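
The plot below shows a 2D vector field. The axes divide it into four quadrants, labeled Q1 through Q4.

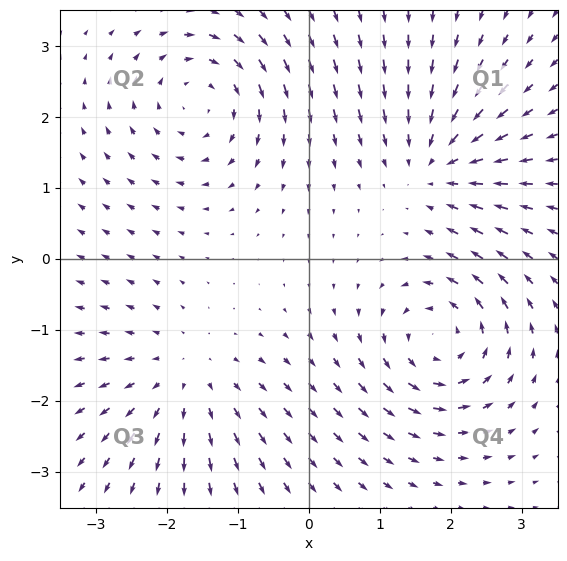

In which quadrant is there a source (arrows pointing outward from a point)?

The source sits at approximately (-1.8, -1.7), which lies in quadrant Q3. The divergence there is about +4, positive as expected for a source.

Q3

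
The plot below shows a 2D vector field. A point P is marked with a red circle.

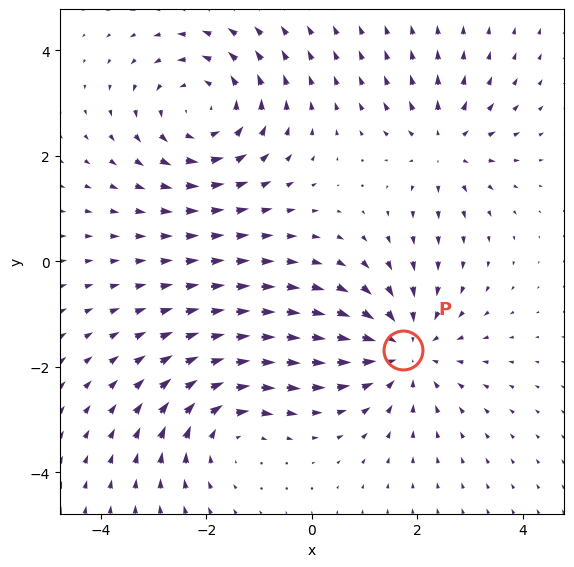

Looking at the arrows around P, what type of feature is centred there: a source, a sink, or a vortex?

sink

At P (1.7, -1.7) the arrows converge inward. Divergence about -4, curl ≈0 — negative divergence with near-zero curl is a sink.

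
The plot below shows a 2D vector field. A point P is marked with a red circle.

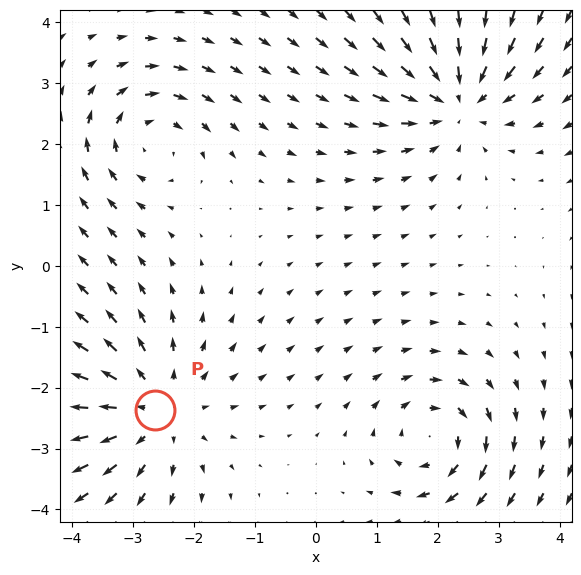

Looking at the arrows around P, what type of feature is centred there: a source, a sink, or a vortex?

source

At P (-2.6, -2.4) the arrows spread outward. Divergence about +4, curl ≈0 — positive divergence with near-zero curl is a source.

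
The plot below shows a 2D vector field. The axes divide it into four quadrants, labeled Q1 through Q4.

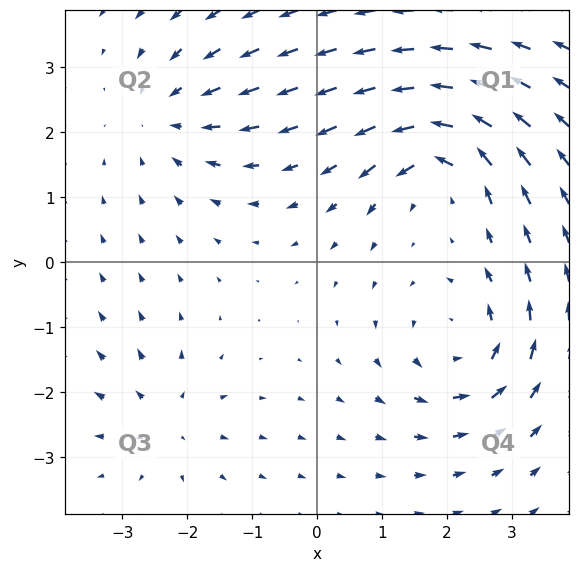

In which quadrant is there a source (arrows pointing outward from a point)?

Q3

The source sits at approximately (-2.3, -2.4), which lies in quadrant Q3. The divergence there is about +4, positive as expected for a source.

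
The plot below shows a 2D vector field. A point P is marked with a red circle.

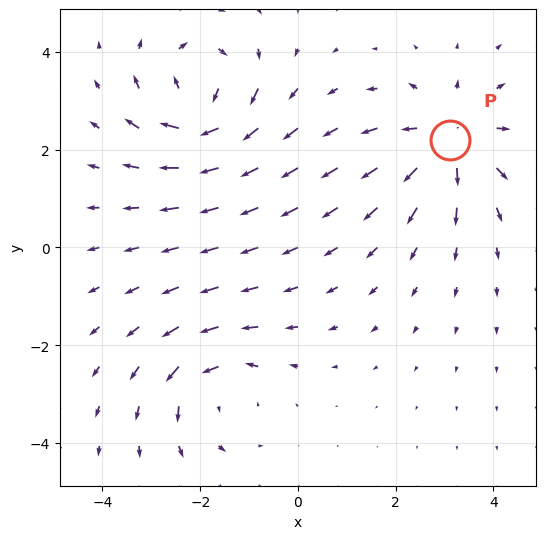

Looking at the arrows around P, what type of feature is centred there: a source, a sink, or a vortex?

At P (3.1, 2.2) the arrows spread outward. Divergence about +5, curl ≈0 — positive divergence with near-zero curl is a source.

source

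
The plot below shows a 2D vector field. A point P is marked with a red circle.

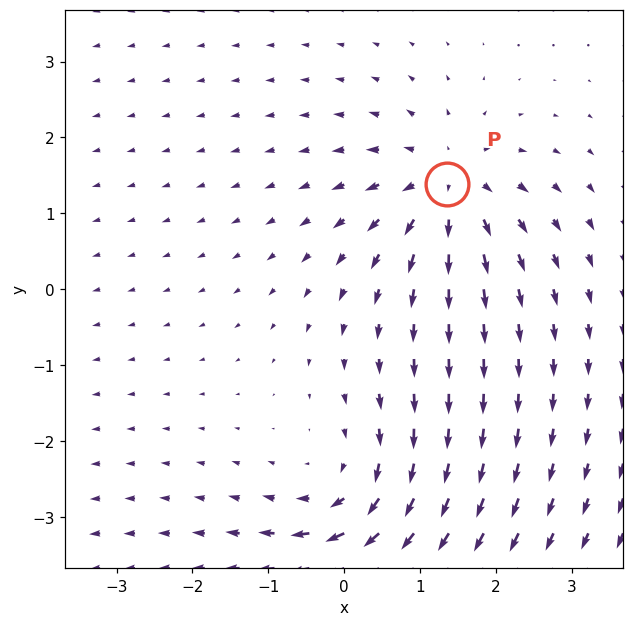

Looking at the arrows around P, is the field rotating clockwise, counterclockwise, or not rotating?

Near P at (1.4, 1.4) the arrows show no circulation. The curl there is ≈0.

not rotating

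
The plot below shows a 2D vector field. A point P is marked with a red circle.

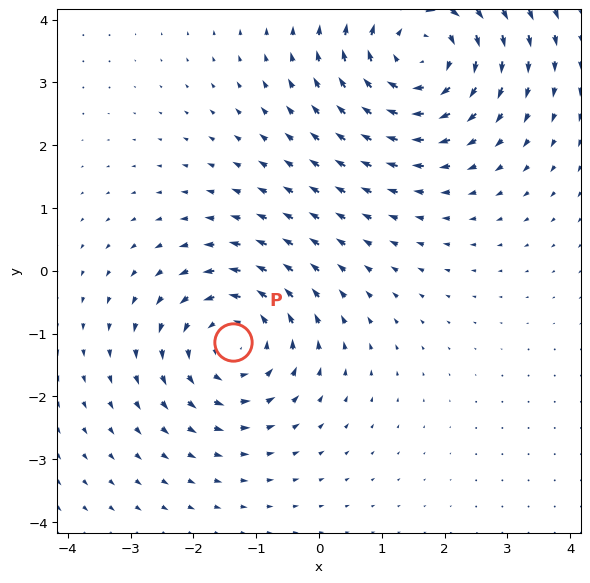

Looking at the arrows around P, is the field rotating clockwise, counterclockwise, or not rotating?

counterclockwise

Near P at (-1.4, -1.1) the arrows circulate counterclockwise. The curl (z-component) there is about +3; positive curl means counterclockwise rotation.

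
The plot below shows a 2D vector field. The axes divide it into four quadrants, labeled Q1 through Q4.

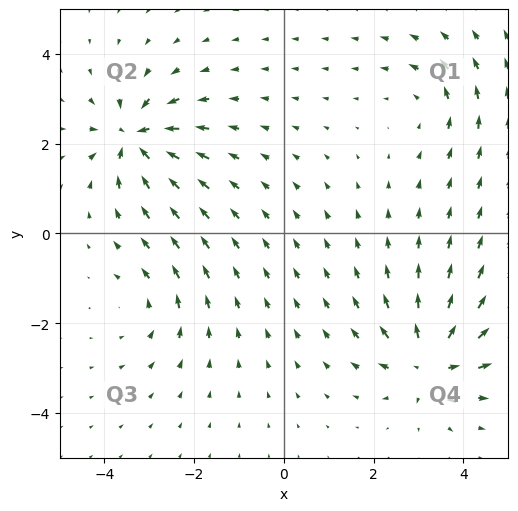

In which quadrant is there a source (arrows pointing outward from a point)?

Q4

The source sits at approximately (3.3, -2.8), which lies in quadrant Q4. The divergence there is about +6, positive as expected for a source.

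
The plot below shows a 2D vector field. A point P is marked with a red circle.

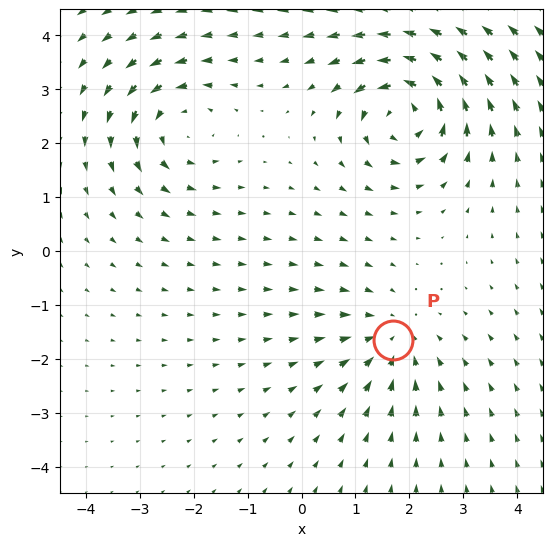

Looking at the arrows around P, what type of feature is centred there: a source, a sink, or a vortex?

At P (1.7, -1.7) the arrows converge inward. Divergence about -3, curl ≈0 — negative divergence with near-zero curl is a sink.

sink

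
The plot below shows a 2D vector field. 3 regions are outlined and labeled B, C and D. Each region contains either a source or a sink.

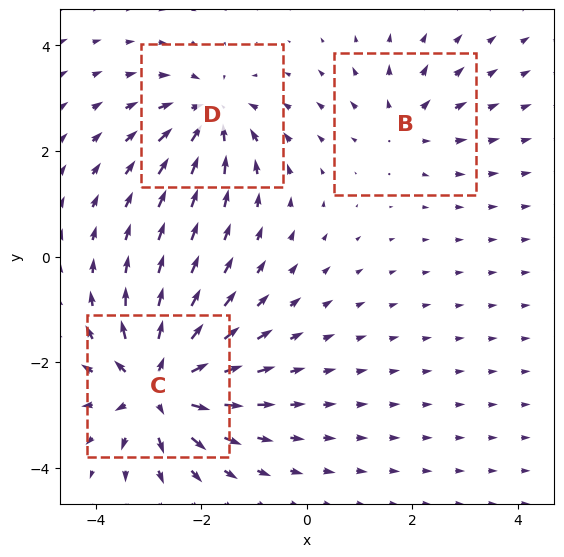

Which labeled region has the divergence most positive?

Divergence at each region's feature centre — B: about +3, C: about +6, D: about -4. Region C is most positive.

C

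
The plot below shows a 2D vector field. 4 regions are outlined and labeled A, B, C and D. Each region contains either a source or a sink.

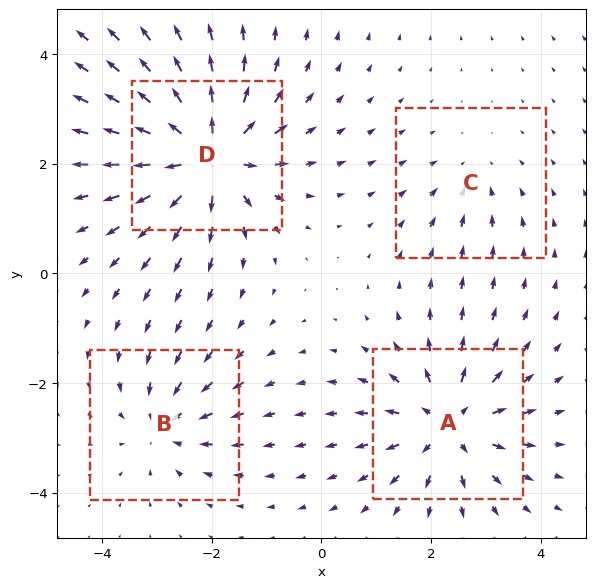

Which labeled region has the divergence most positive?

Divergence at each region's feature centre — A: about +6, B: about -4, C: about -2, D: about +7. Region D is most positive.

D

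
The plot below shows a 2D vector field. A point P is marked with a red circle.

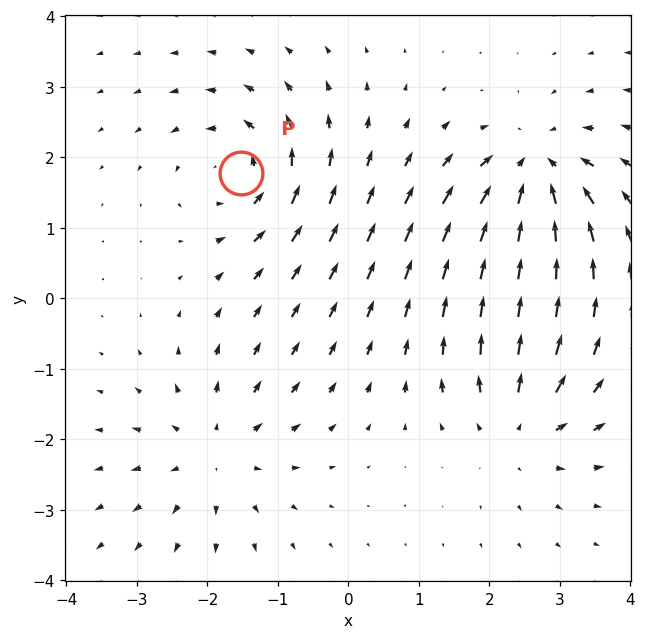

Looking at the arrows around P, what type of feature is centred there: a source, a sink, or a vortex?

At P (-1.5, 1.8) the arrows circulate counterclockwise. Divergence ≈0, curl about +6 — near-zero divergence with nonzero curl is a vortex.

vortex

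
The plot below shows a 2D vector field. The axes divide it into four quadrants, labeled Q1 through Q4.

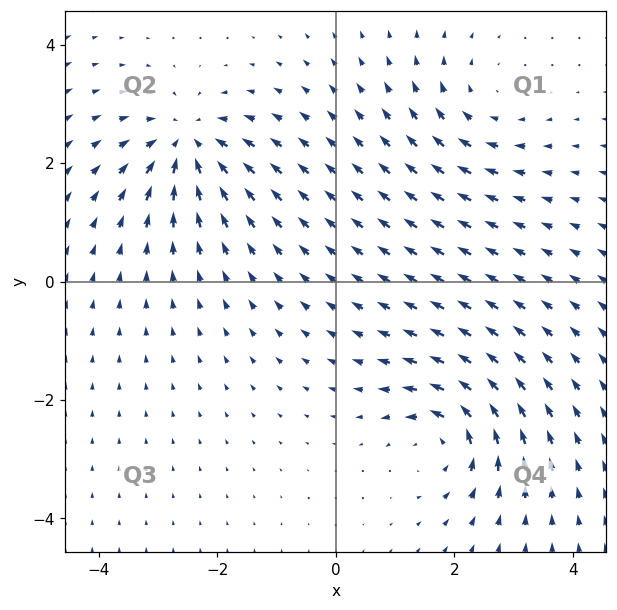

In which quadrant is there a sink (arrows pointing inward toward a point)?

The sink sits at approximately (-2.5, 2.3), which lies in quadrant Q2. The divergence there is about -6, negative as expected for a sink.

Q2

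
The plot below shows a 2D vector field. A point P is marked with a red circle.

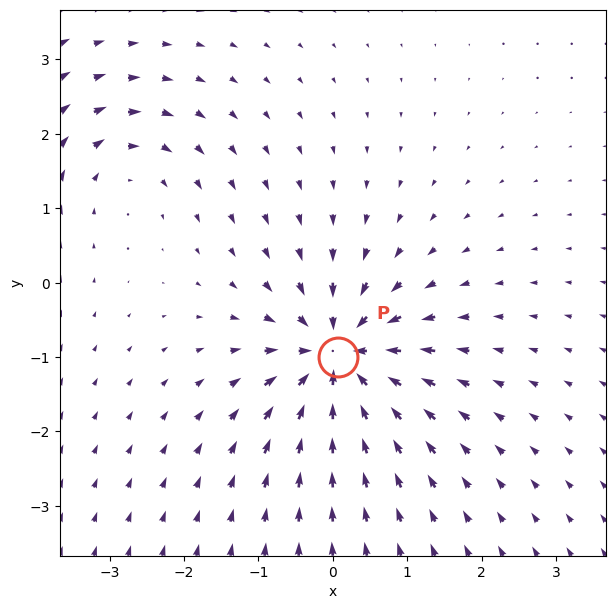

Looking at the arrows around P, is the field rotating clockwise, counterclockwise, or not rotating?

Near P at (0.1, -1.0) the arrows show no circulation. The curl there is ≈0.

not rotating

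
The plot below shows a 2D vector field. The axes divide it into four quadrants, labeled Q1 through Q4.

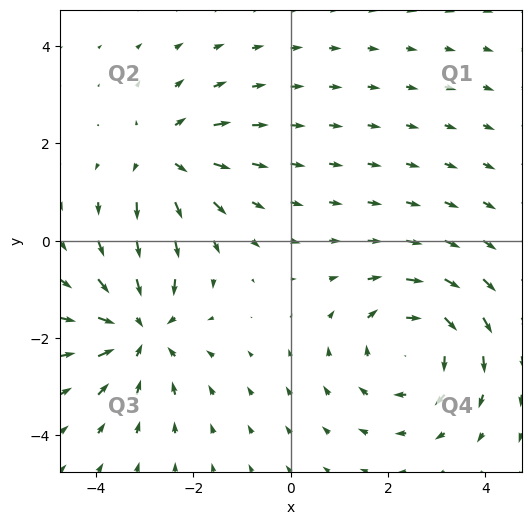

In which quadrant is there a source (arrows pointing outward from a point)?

The source sits at approximately (-2.6, 1.7), which lies in quadrant Q2. The divergence there is about +3, positive as expected for a source.

Q2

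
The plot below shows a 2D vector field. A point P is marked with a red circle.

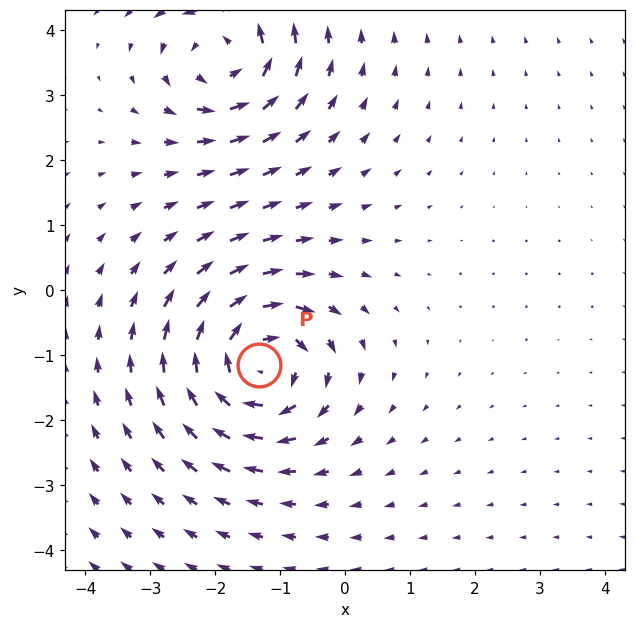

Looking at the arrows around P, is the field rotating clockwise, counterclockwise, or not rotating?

Near P at (-1.3, -1.1) the arrows circulate clockwise. The curl (z-component) there is about -4; negative curl means clockwise rotation.

clockwise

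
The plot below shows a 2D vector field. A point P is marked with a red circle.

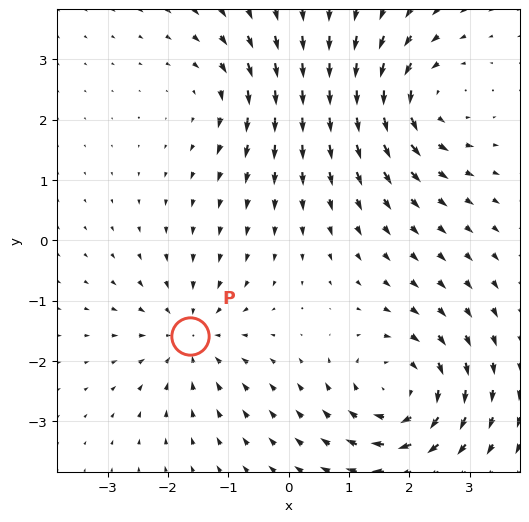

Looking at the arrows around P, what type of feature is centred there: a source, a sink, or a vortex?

At P (-1.6, -1.6) the arrows converge inward. Divergence about -4, curl ≈0 — negative divergence with near-zero curl is a sink.

sink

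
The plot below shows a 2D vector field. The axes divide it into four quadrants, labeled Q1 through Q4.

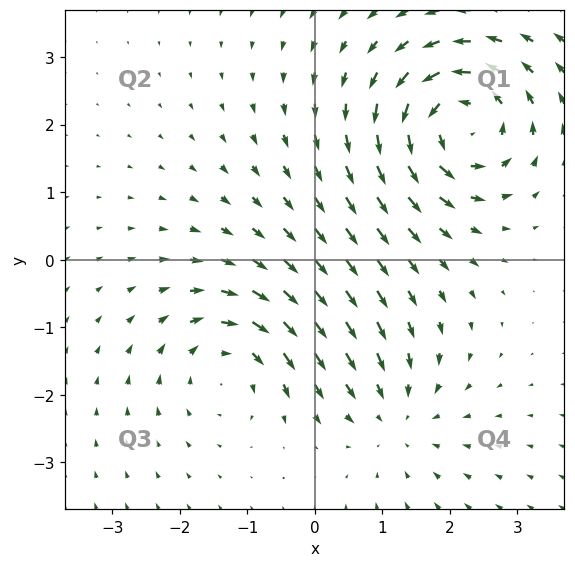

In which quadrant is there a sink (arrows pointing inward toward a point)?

Q4

The sink sits at approximately (1.2, -2.3), which lies in quadrant Q4. The divergence there is about -3, negative as expected for a sink.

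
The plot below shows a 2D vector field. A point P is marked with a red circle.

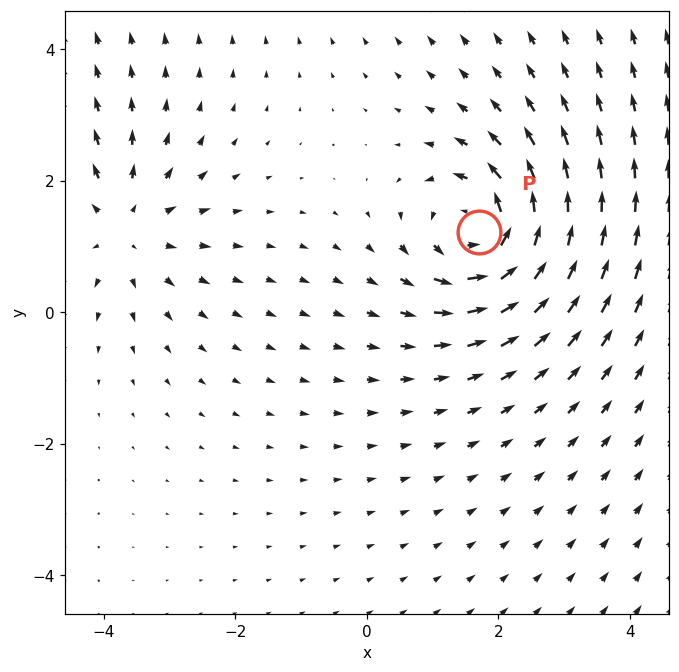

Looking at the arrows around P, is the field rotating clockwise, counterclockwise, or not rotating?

counterclockwise

Near P at (1.7, 1.2) the arrows circulate counterclockwise. The curl (z-component) there is about +5; positive curl means counterclockwise rotation.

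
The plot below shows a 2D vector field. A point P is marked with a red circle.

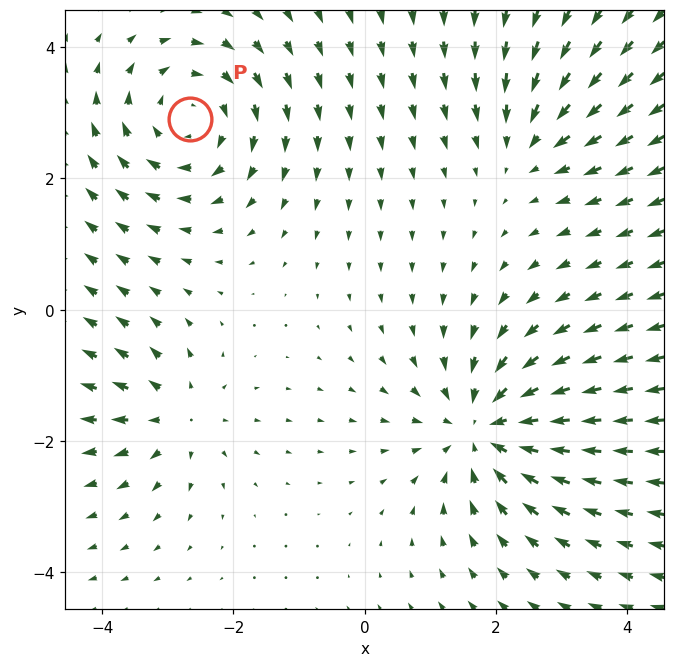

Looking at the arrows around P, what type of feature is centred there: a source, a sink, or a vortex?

At P (-2.7, 2.9) the arrows circulate clockwise. Divergence ≈0, curl about -4 — near-zero divergence with nonzero curl is a vortex.

vortex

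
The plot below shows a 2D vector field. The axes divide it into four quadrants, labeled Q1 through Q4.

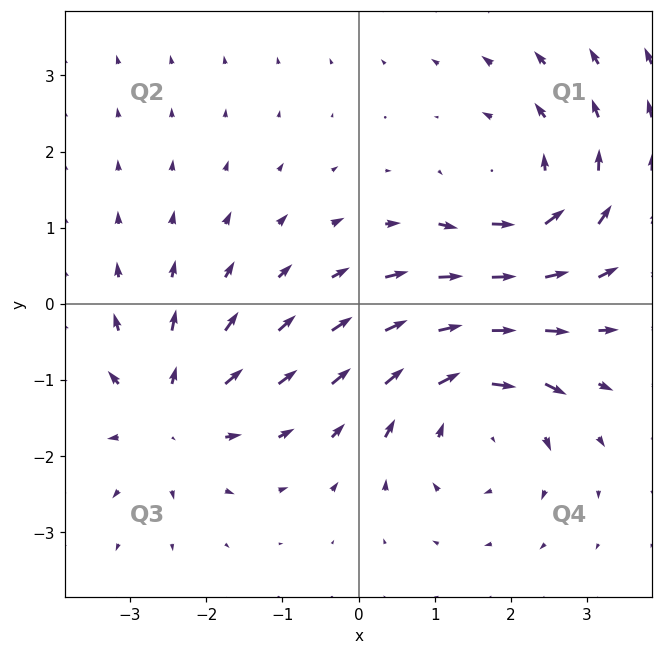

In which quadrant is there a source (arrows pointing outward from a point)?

Q3

The source sits at approximately (-2.5, -1.4), which lies in quadrant Q3. The divergence there is about +4, positive as expected for a source.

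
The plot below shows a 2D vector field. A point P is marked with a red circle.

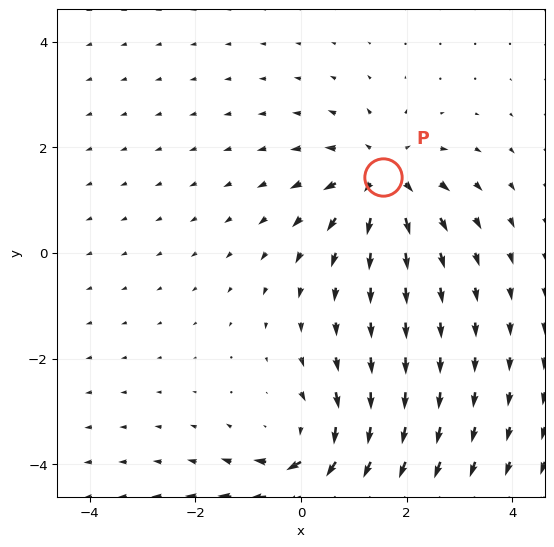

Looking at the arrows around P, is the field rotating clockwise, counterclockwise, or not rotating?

Near P at (1.5, 1.4) the arrows show no circulation. The curl there is ≈0.

not rotating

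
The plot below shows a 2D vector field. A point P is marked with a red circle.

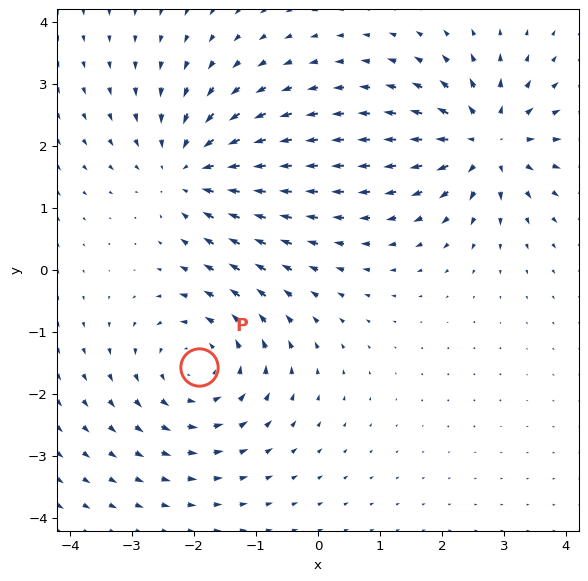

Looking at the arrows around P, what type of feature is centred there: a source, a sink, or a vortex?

At P (-1.9, -1.6) the arrows circulate counterclockwise. Divergence ≈0, curl about +4 — near-zero divergence with nonzero curl is a vortex.

vortex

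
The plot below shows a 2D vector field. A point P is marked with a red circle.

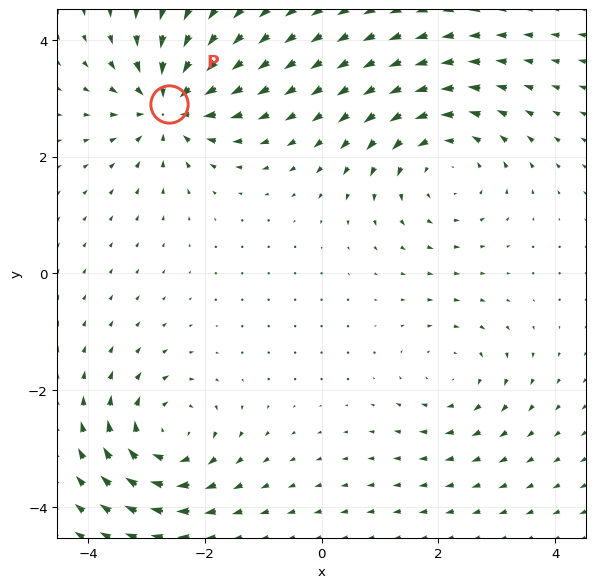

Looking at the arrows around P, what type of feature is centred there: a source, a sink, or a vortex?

sink

At P (-2.6, 2.9) the arrows converge inward. Divergence about -6, curl ≈0 — negative divergence with near-zero curl is a sink.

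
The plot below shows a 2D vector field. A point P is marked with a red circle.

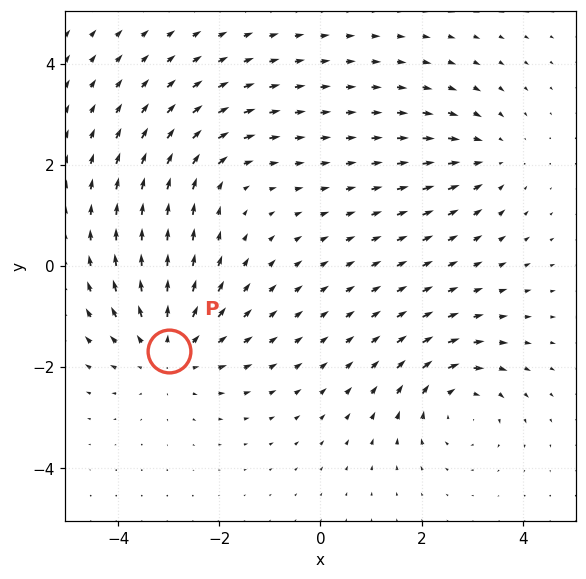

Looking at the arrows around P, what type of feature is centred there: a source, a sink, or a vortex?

At P (-3.0, -1.7) the arrows spread outward. Divergence about +4, curl ≈0 — positive divergence with near-zero curl is a source.

source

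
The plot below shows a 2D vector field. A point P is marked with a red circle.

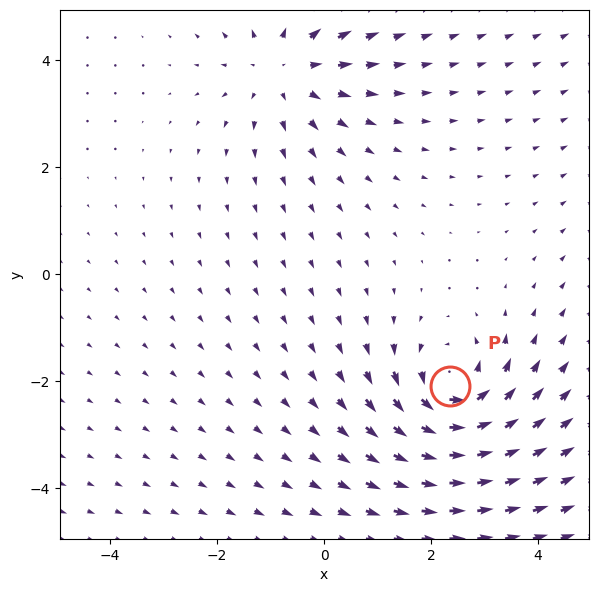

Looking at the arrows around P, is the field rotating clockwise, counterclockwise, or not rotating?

Near P at (2.4, -2.1) the arrows circulate counterclockwise. The curl (z-component) there is about +4; positive curl means counterclockwise rotation.

counterclockwise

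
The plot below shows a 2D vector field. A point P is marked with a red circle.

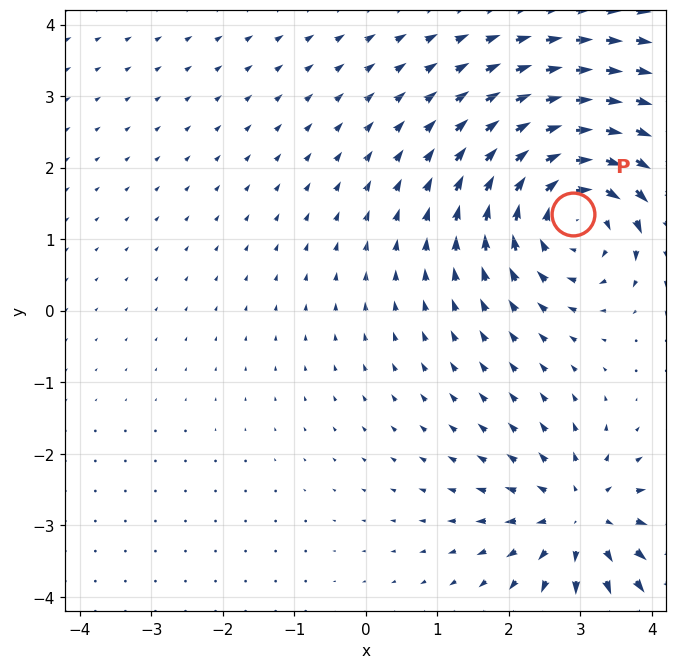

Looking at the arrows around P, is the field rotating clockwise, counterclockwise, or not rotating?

clockwise

Near P at (2.9, 1.3) the arrows circulate clockwise. The curl (z-component) there is about -5; negative curl means clockwise rotation.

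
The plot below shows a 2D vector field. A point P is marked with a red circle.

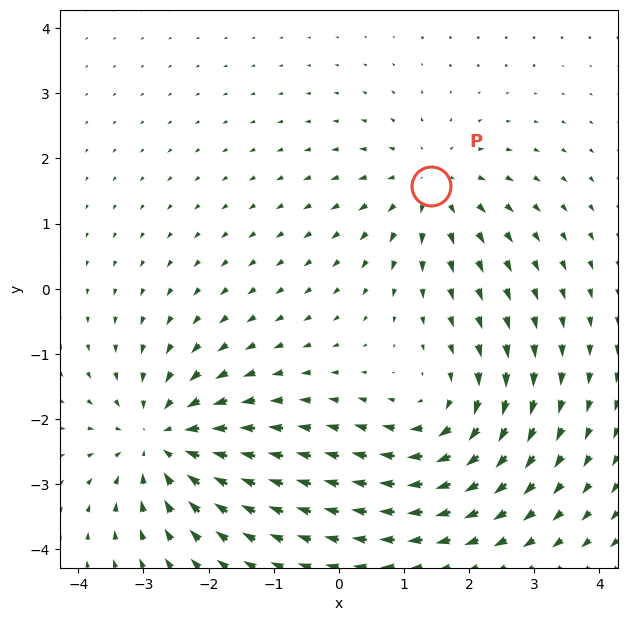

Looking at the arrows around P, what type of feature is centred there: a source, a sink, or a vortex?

source

At P (1.4, 1.6) the arrows spread outward. Divergence about +4, curl ≈0 — positive divergence with near-zero curl is a source.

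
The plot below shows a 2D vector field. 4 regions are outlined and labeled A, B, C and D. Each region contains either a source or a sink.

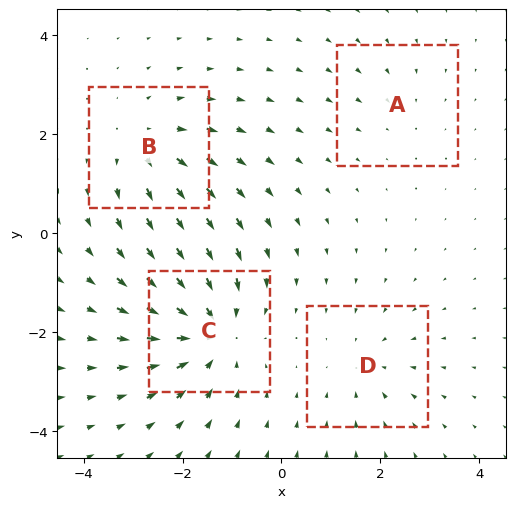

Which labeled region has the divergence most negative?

C

Divergence at each region's feature centre — A: about -2, B: about +5, C: about -7, D: about -3. Region C is most negative.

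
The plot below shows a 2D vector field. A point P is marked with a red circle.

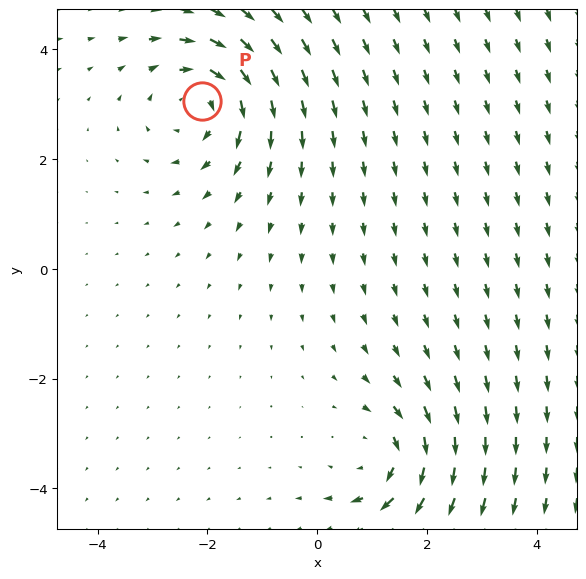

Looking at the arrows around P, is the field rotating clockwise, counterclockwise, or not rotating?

Near P at (-2.1, 3.0) the arrows circulate clockwise. The curl (z-component) there is about -4; negative curl means clockwise rotation.

clockwise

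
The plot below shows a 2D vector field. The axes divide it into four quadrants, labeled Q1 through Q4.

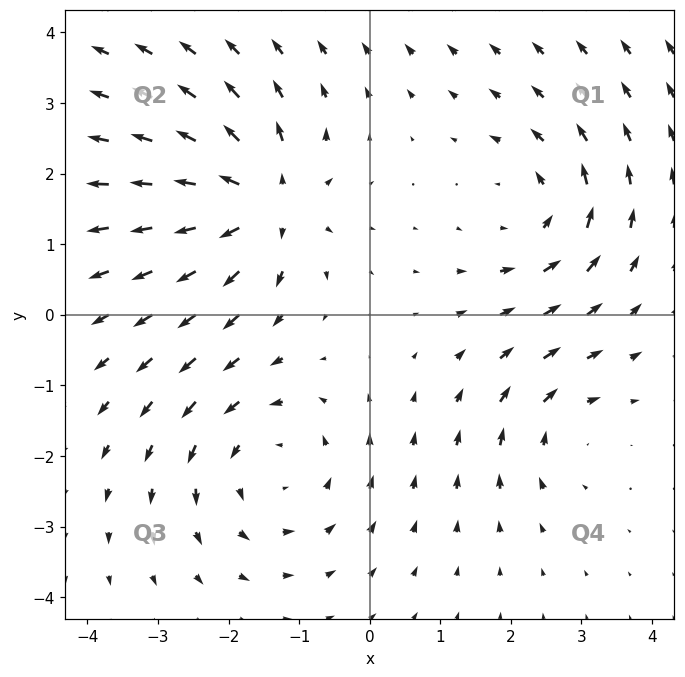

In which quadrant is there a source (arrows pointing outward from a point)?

The source sits at approximately (-1.5, 1.6), which lies in quadrant Q2. The divergence there is about +6, positive as expected for a source.

Q2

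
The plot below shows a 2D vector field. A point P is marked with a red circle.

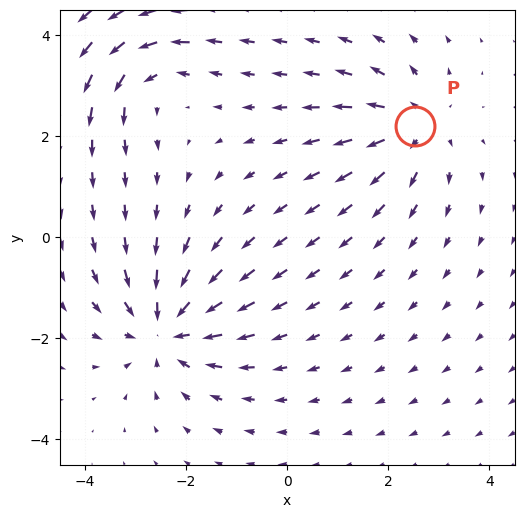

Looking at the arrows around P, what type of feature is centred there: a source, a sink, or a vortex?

At P (2.5, 2.2) the arrows spread outward. Divergence about +3, curl ≈0 — positive divergence with near-zero curl is a source.

source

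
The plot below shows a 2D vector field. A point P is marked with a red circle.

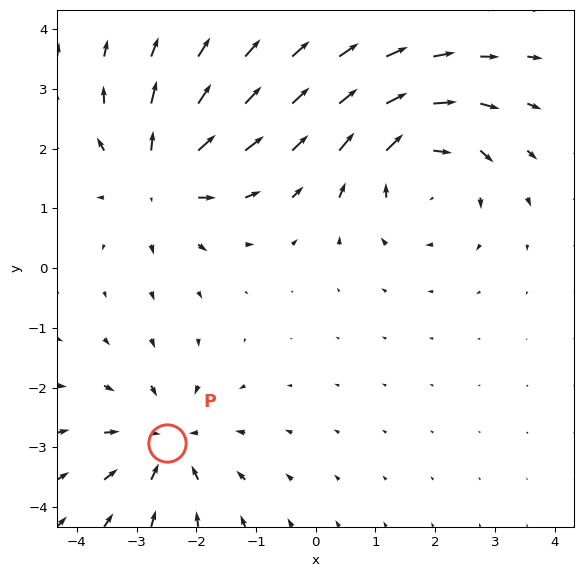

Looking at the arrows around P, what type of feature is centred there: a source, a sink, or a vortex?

At P (-2.5, -2.9) the arrows converge inward. Divergence about -4, curl ≈0 — negative divergence with near-zero curl is a sink.

sink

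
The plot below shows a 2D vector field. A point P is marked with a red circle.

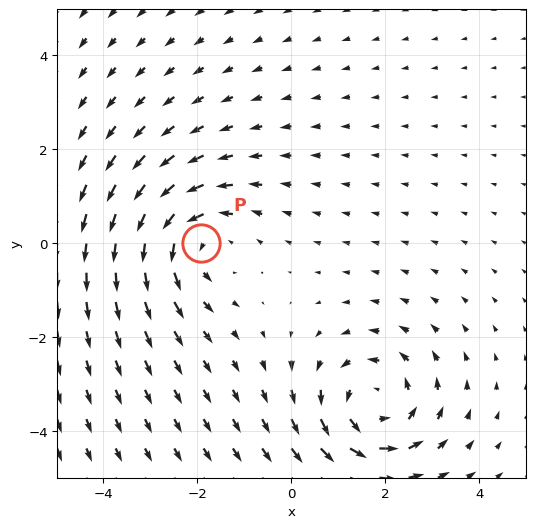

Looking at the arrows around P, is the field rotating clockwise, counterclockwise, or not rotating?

Near P at (-1.9, 0.0) the arrows circulate counterclockwise. The curl (z-component) there is about +3; positive curl means counterclockwise rotation.

counterclockwise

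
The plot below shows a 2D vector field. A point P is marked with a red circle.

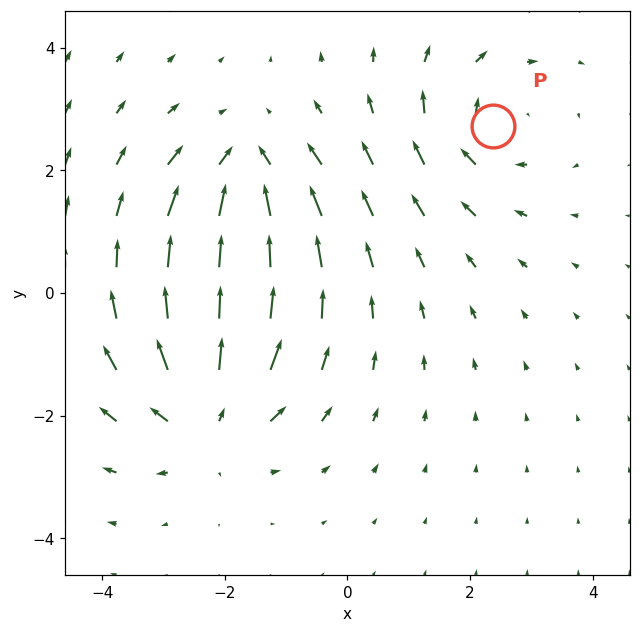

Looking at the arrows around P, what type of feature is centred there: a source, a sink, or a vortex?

At P (2.4, 2.7) the arrows circulate clockwise. Divergence ≈0, curl about -3 — near-zero divergence with nonzero curl is a vortex.

vortex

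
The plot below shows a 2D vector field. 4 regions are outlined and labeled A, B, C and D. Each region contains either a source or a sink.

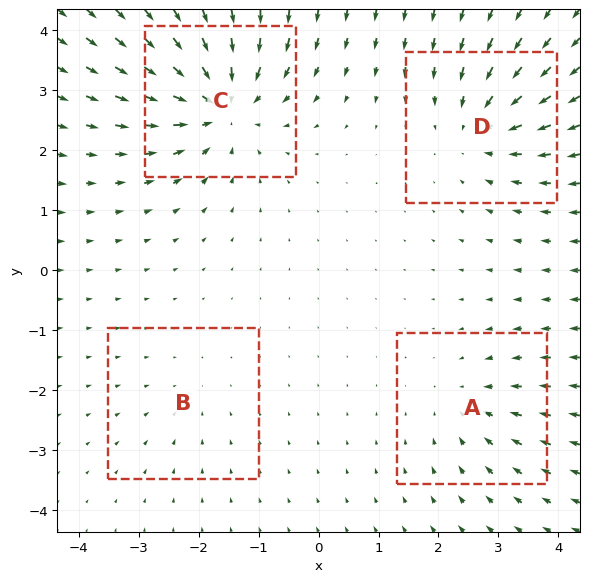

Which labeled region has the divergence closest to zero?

Divergence at each region's feature centre — A: about -3, B: about -2, C: about -8, D: about -5. Region B is closest to zero.

B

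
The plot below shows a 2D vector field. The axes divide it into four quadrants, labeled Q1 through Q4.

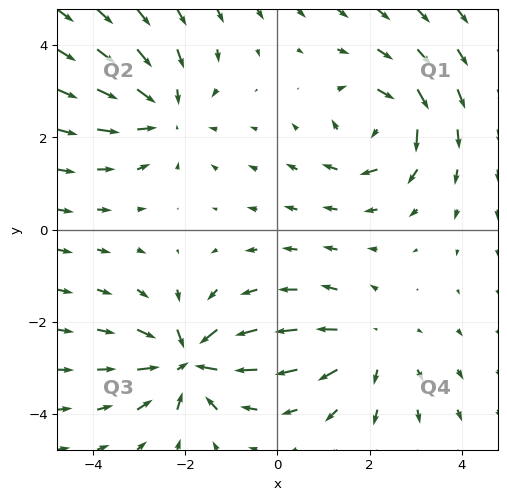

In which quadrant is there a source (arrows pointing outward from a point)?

The source sits at approximately (2.0, -2.5), which lies in quadrant Q4. The divergence there is about +2, positive as expected for a source.

Q4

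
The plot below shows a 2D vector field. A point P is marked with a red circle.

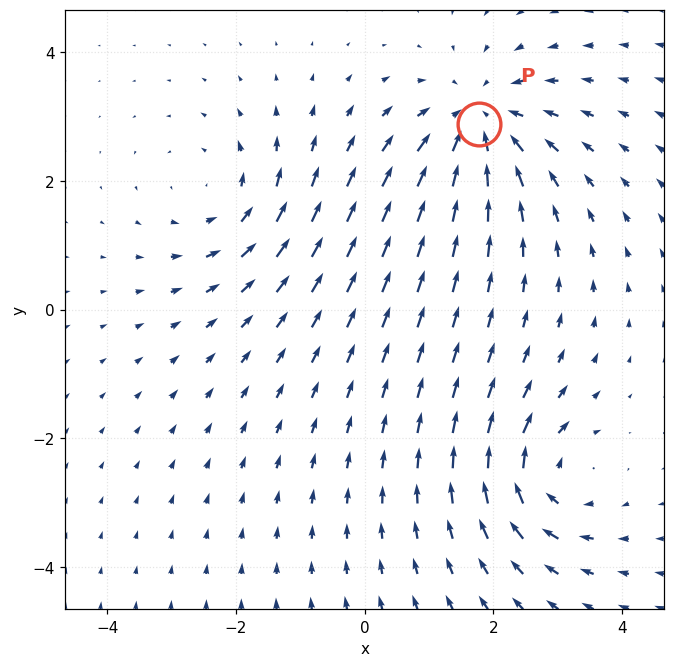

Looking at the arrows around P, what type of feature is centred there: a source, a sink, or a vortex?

At P (1.8, 2.9) the arrows converge inward. Divergence about -5, curl ≈0 — negative divergence with near-zero curl is a sink.

sink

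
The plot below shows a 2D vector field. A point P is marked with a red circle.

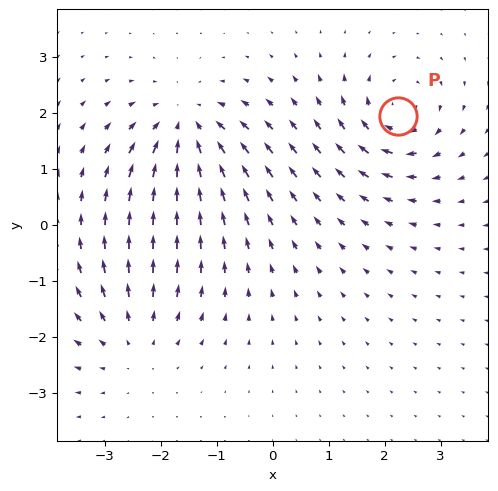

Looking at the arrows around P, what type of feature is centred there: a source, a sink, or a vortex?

At P (2.2, 1.9) the arrows circulate clockwise. Divergence ≈0, curl about -6 — near-zero divergence with nonzero curl is a vortex.

vortex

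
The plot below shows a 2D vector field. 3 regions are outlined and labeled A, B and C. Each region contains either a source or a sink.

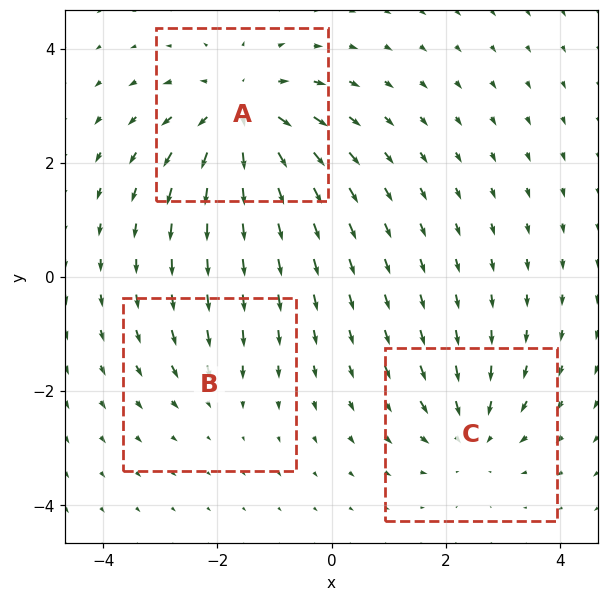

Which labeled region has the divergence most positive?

Divergence at each region's feature centre — A: about +5, B: about -2, C: about -3. Region A is most positive.

A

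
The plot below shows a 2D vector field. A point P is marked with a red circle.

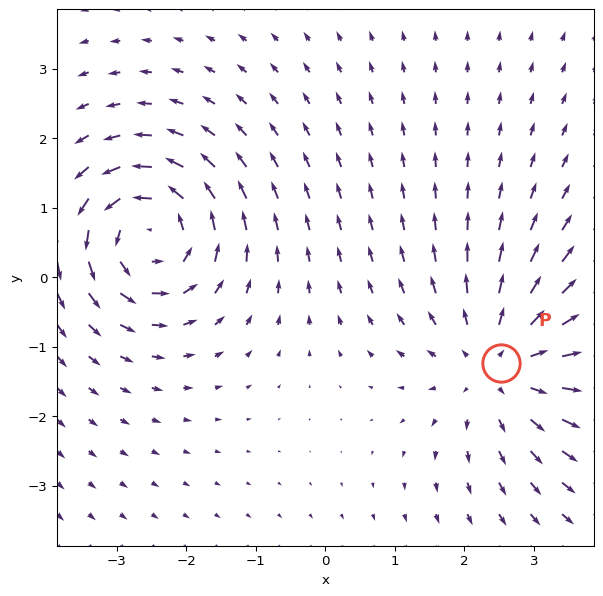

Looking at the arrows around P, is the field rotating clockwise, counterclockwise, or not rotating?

not rotating

Near P at (2.5, -1.2) the arrows show no circulation. The curl there is ≈0.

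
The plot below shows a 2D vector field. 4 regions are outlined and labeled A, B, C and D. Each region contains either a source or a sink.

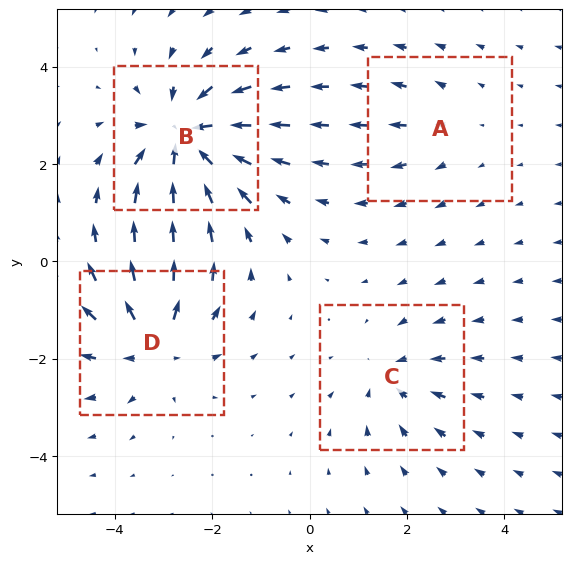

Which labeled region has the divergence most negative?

B

Divergence at each region's feature centre — A: about +2, B: about -7, C: about -3, D: about +5. Region B is most negative.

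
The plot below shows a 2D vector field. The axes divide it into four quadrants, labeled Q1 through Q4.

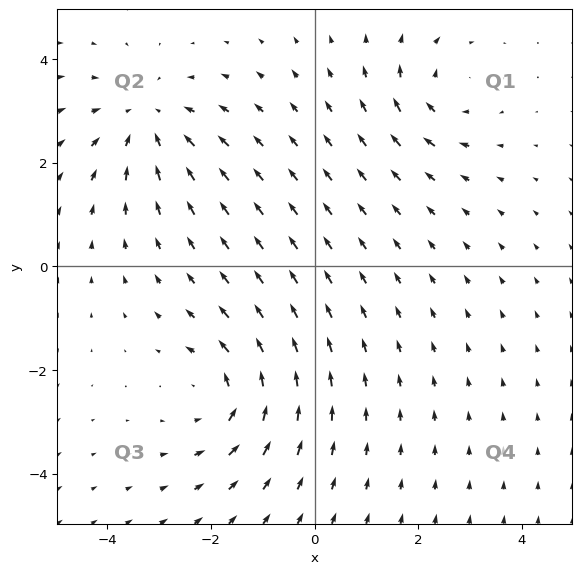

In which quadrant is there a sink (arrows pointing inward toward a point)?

Q2

The sink sits at approximately (-3.2, 2.8), which lies in quadrant Q2. The divergence there is about -4, negative as expected for a sink.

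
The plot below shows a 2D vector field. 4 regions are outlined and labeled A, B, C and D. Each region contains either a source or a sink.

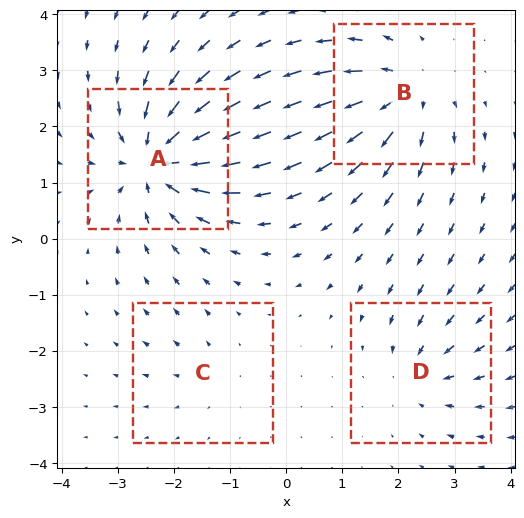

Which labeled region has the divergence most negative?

Divergence at each region's feature centre — A: about -8, B: about +6, C: about +2, D: about -4. Region A is most negative.

A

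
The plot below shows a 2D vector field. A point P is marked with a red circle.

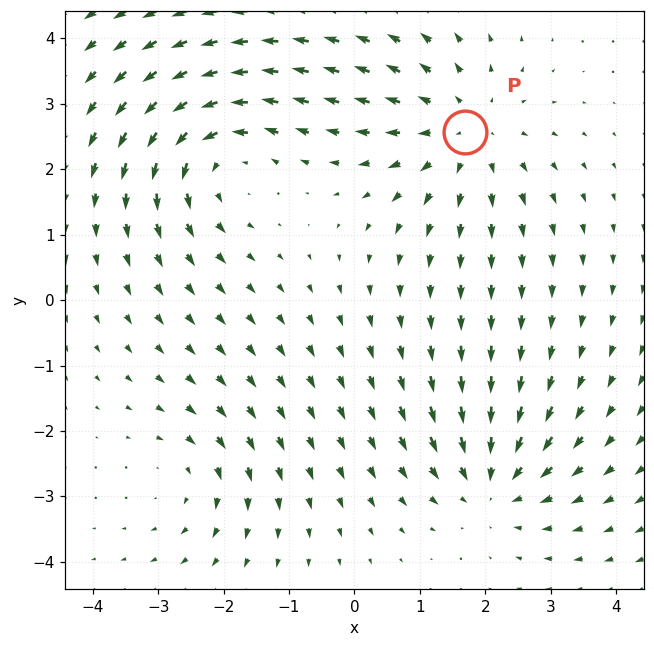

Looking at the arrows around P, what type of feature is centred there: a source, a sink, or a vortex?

source

At P (1.7, 2.6) the arrows spread outward. Divergence about +4, curl ≈0 — positive divergence with near-zero curl is a source.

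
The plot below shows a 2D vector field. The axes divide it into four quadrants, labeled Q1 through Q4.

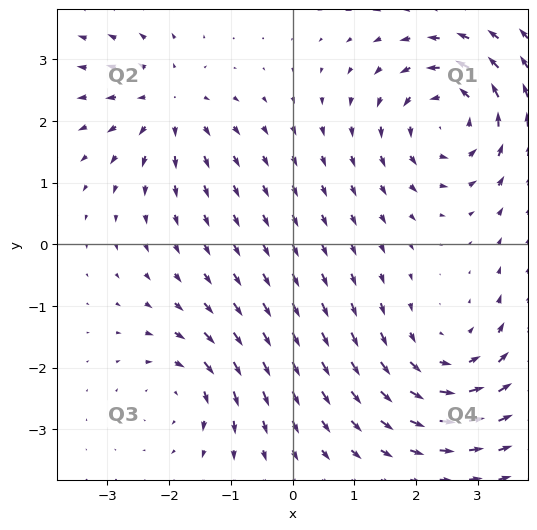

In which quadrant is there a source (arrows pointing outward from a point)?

Q2

The source sits at approximately (-2.0, 2.3), which lies in quadrant Q2. The divergence there is about +5, positive as expected for a source.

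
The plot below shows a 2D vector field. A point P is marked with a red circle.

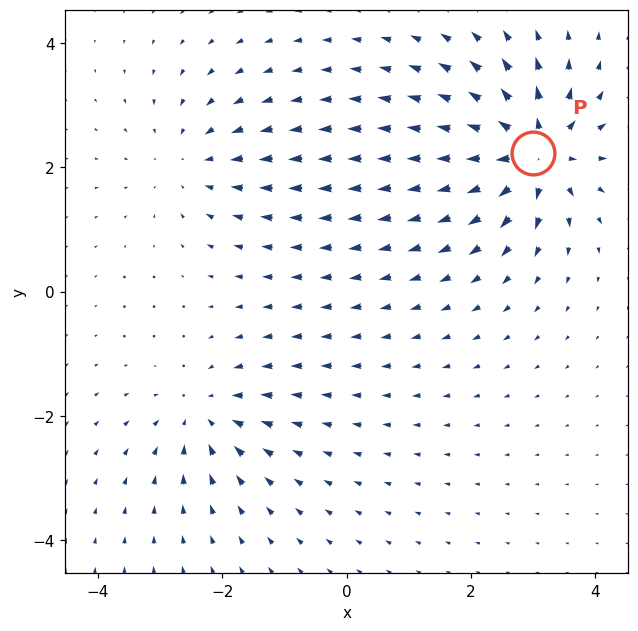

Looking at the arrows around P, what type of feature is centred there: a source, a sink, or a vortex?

At P (3.0, 2.2) the arrows spread outward. Divergence about +7, curl ≈0 — positive divergence with near-zero curl is a source.

source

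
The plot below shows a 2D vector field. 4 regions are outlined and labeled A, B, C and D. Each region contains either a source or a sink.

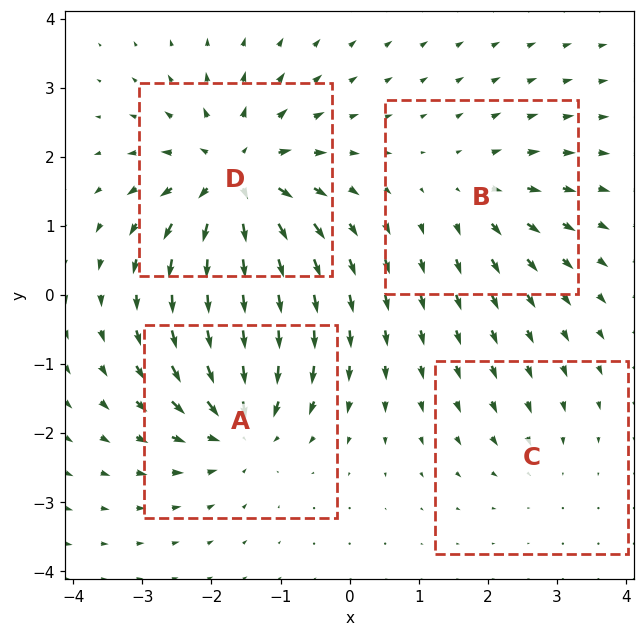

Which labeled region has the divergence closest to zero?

Divergence at each region's feature centre — A: about -6, B: about +4, C: about -2, D: about +8. Region C is closest to zero.

C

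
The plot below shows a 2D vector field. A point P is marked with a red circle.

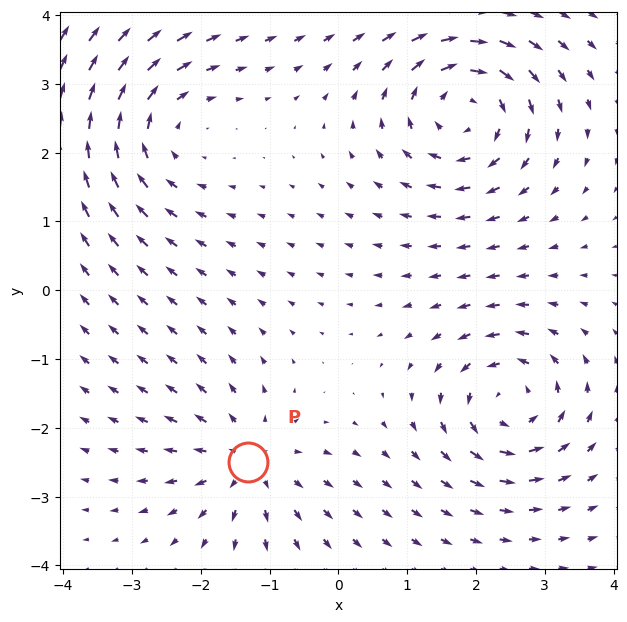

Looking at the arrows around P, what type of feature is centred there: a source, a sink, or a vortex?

source

At P (-1.3, -2.5) the arrows spread outward. Divergence about +4, curl ≈0 — positive divergence with near-zero curl is a source.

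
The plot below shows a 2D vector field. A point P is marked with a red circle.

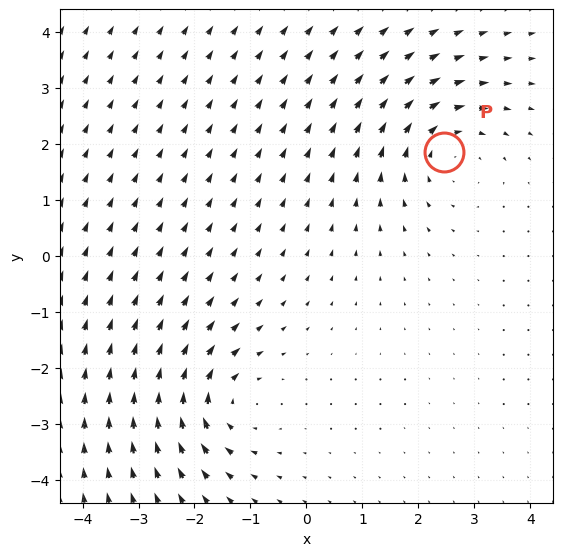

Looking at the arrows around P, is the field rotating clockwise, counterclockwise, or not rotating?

Near P at (2.5, 1.9) the arrows circulate clockwise. The curl (z-component) there is about -3; negative curl means clockwise rotation.

clockwise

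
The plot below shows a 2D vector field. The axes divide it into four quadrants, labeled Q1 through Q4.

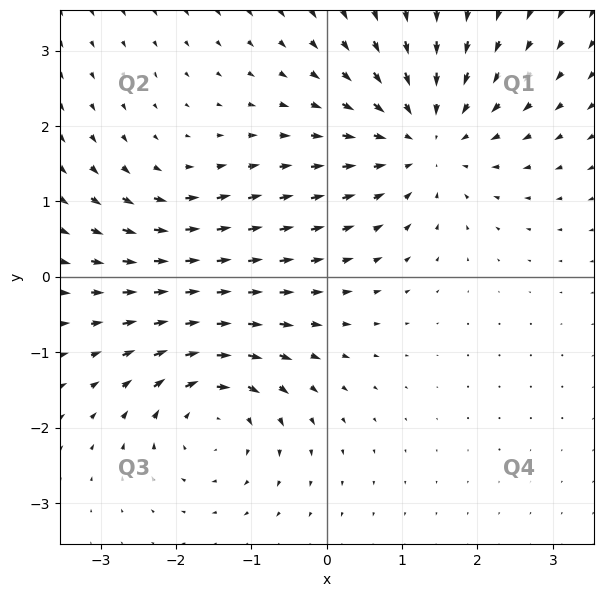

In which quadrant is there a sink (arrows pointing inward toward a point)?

The sink sits at approximately (1.3, 1.8), which lies in quadrant Q1. The divergence there is about -4, negative as expected for a sink.

Q1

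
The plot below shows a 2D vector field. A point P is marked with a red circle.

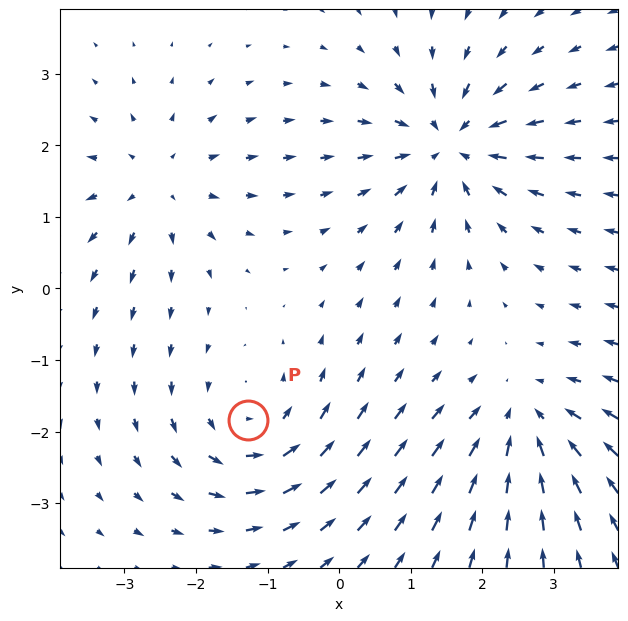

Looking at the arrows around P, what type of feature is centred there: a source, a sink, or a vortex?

vortex

At P (-1.3, -1.8) the arrows circulate counterclockwise. Divergence ≈0, curl about +4 — near-zero divergence with nonzero curl is a vortex.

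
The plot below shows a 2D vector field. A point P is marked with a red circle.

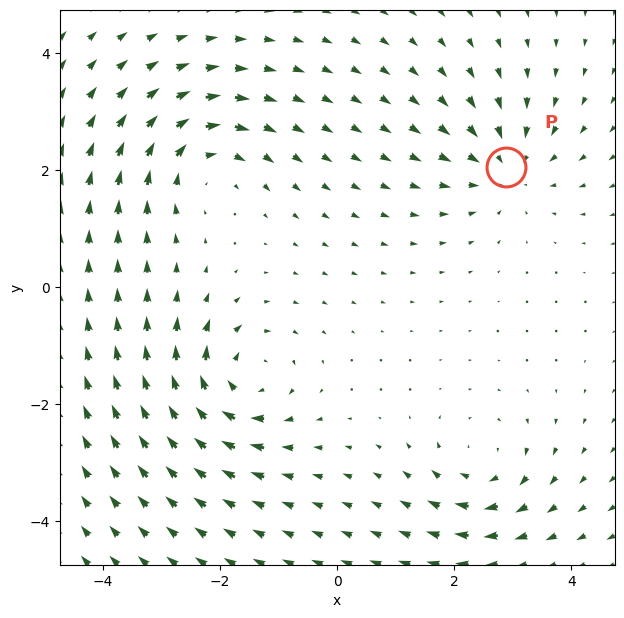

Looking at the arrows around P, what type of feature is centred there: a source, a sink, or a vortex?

sink

At P (2.9, 2.1) the arrows converge inward. Divergence about -3, curl ≈0 — negative divergence with near-zero curl is a sink.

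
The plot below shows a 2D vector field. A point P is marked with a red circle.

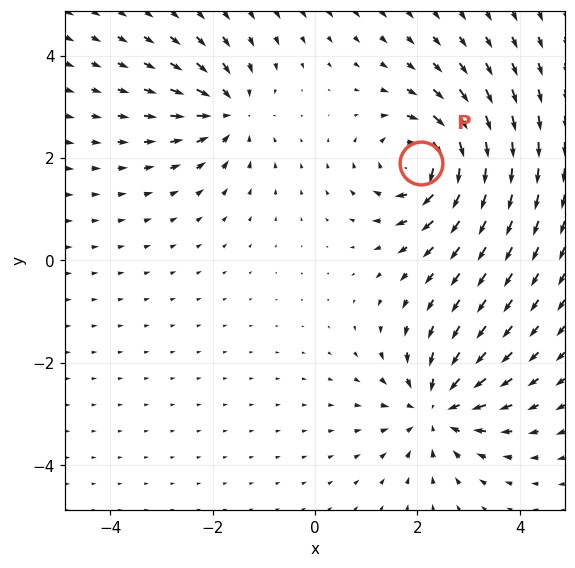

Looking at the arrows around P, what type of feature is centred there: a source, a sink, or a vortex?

At P (2.1, 1.9) the arrows circulate clockwise. Divergence ≈0, curl about -5 — near-zero divergence with nonzero curl is a vortex.

vortex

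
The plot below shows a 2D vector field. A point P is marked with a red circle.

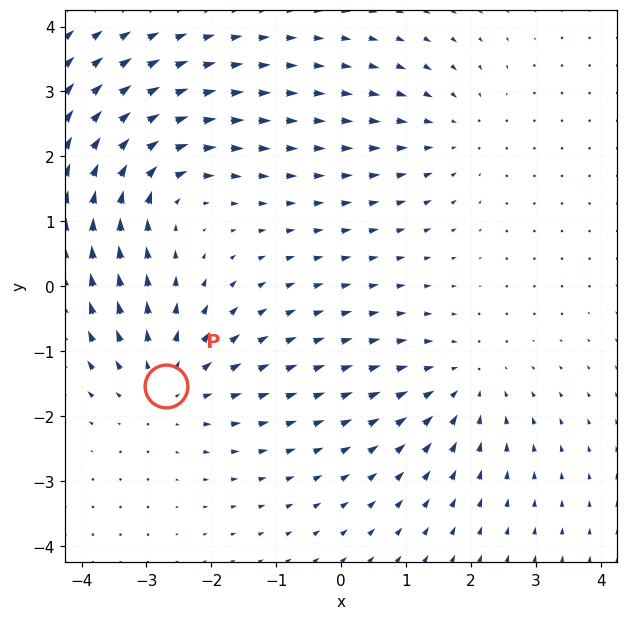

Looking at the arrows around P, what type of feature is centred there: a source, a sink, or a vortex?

source

At P (-2.7, -1.5) the arrows spread outward. Divergence about +4, curl ≈0 — positive divergence with near-zero curl is a source.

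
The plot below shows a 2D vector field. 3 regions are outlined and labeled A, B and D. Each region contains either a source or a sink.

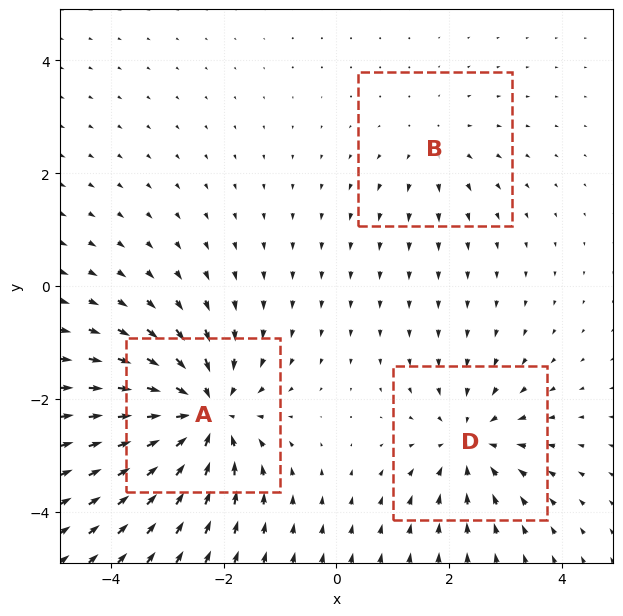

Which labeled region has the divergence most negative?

A

Divergence at each region's feature centre — A: about -5, B: about +2, D: about -3. Region A is most negative.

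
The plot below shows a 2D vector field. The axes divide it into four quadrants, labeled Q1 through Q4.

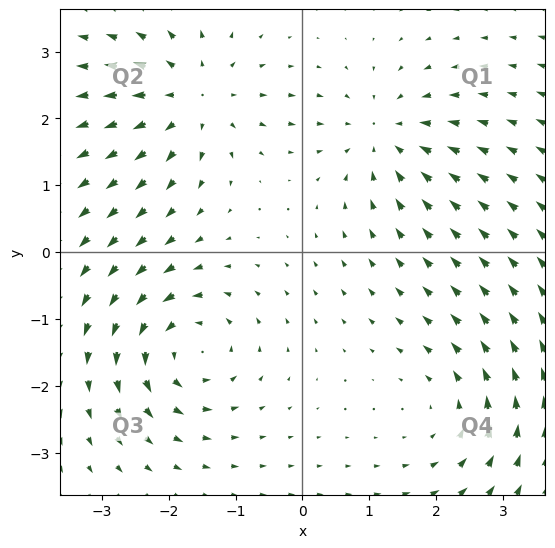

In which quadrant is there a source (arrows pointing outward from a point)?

Q2

The source sits at approximately (-1.6, 2.3), which lies in quadrant Q2. The divergence there is about +5, positive as expected for a source.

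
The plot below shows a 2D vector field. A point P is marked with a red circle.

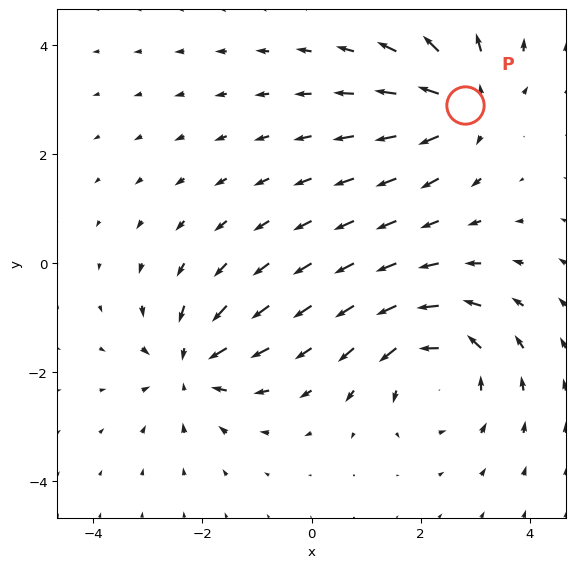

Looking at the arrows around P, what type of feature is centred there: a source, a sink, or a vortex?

source

At P (2.8, 2.9) the arrows spread outward. Divergence about +4, curl ≈0 — positive divergence with near-zero curl is a source.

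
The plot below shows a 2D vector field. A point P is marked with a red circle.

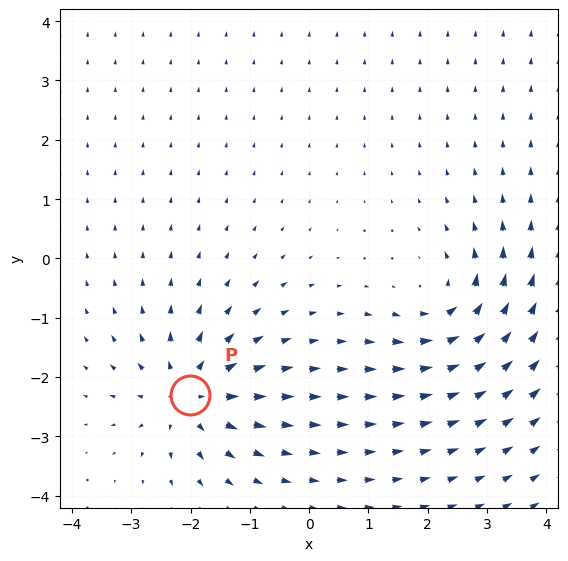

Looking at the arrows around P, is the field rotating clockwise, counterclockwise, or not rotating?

not rotating

Near P at (-2.0, -2.3) the arrows show no circulation. The curl there is ≈0.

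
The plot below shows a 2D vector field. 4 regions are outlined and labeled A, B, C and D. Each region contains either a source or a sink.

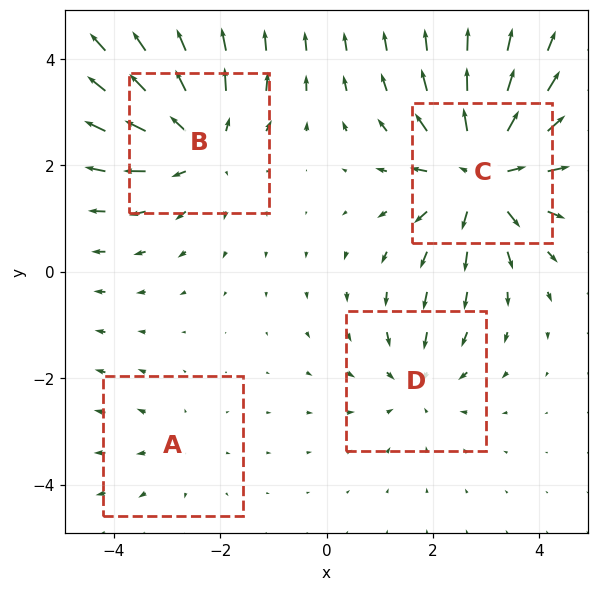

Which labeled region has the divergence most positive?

C

Divergence at each region's feature centre — A: about +2, B: about +5, C: about +7, D: about -3. Region C is most positive.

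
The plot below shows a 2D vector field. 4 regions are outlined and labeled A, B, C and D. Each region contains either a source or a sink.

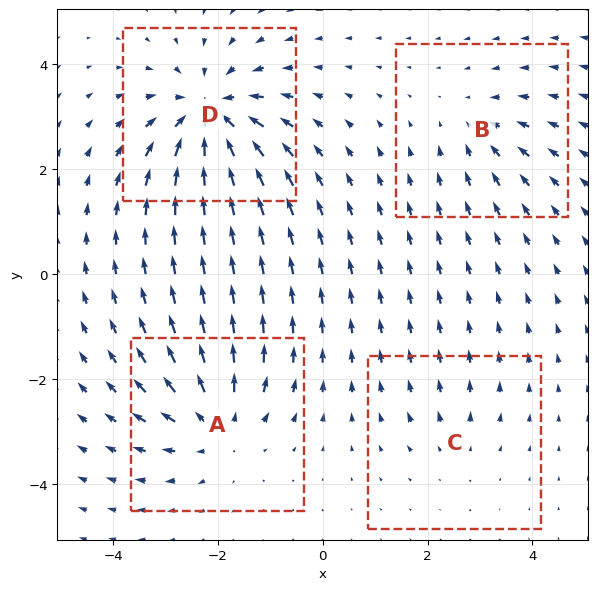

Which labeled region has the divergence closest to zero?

C

Divergence at each region's feature centre — A: about +5, B: about -3, C: about +2, D: about -7. Region C is closest to zero.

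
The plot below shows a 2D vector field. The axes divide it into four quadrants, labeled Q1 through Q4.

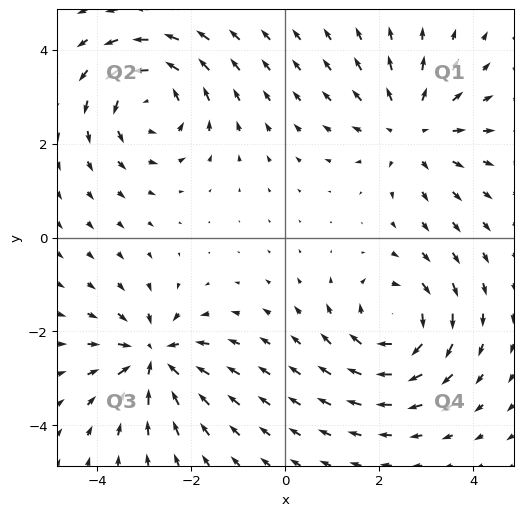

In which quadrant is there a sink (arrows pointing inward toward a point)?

Q3

The sink sits at approximately (-2.8, -2.6), which lies in quadrant Q3. The divergence there is about -6, negative as expected for a sink.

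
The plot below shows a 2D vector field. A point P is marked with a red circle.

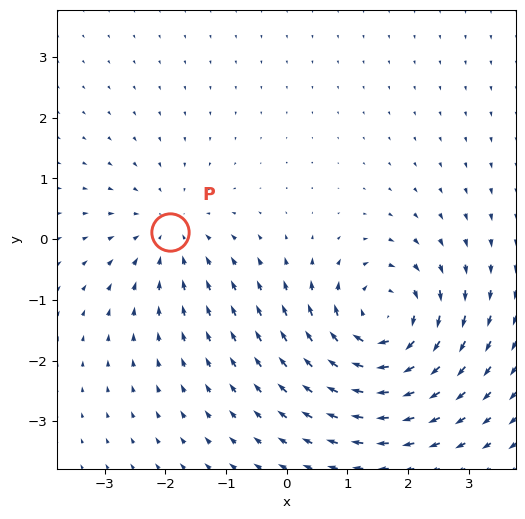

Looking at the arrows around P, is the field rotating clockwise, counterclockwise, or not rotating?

not rotating

Near P at (-1.9, 0.1) the arrows show no circulation. The curl there is ≈0.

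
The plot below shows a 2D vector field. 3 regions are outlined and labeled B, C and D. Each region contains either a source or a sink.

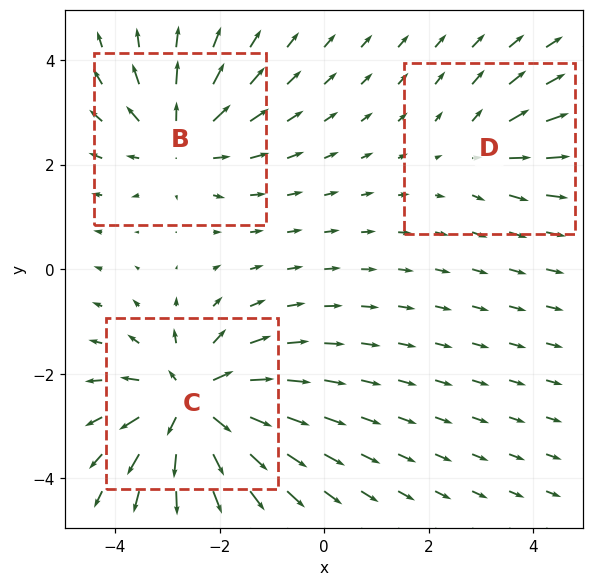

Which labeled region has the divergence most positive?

C

Divergence at each region's feature centre — B: about +3, C: about +5, D: about +2. Region C is most positive.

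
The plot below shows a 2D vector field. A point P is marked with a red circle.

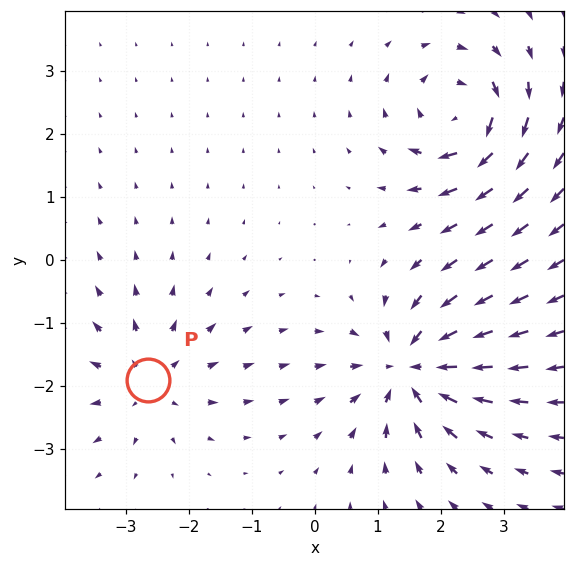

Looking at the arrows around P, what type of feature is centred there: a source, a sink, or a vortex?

At P (-2.6, -1.9) the arrows spread outward. Divergence about +4, curl ≈0 — positive divergence with near-zero curl is a source.

source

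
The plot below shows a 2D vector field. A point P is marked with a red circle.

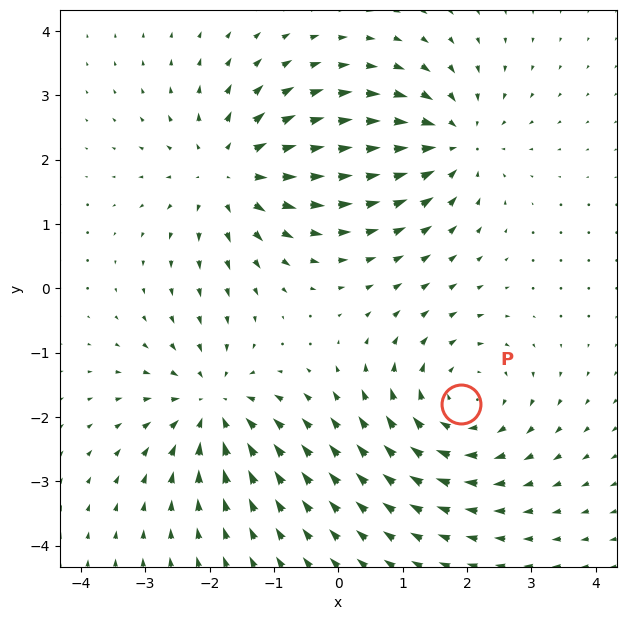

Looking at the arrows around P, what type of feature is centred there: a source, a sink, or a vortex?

At P (1.9, -1.8) the arrows circulate clockwise. Divergence ≈0, curl about -4 — near-zero divergence with nonzero curl is a vortex.

vortex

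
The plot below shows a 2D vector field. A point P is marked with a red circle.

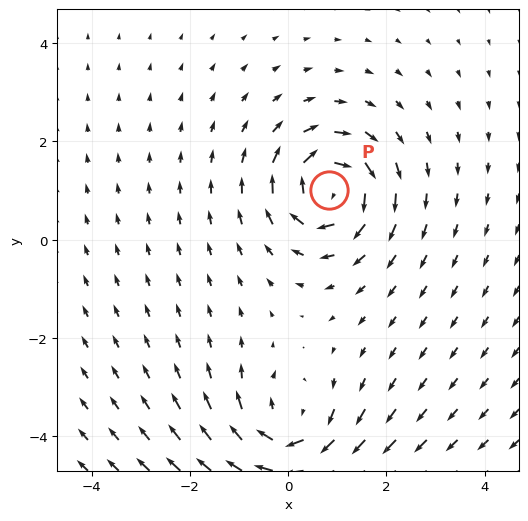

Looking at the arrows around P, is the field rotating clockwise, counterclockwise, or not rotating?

Near P at (0.8, 1.0) the arrows circulate clockwise. The curl (z-component) there is about -6; negative curl means clockwise rotation.

clockwise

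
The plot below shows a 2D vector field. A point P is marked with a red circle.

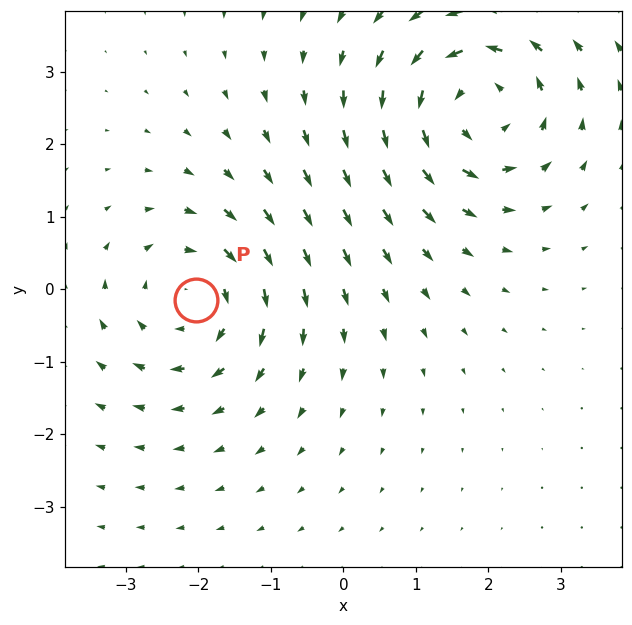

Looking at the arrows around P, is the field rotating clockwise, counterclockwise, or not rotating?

Near P at (-2.0, -0.2) the arrows circulate clockwise. The curl (z-component) there is about -3; negative curl means clockwise rotation.

clockwise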